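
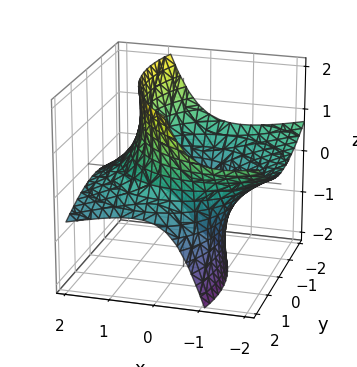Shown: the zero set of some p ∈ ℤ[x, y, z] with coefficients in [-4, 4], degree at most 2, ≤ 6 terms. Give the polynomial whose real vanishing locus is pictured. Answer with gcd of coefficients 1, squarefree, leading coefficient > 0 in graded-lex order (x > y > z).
1. The degree is 2 — a generic line meets the surface in up to 2 points.
2. From the axis intercepts and sections: the surface avoids every integer z-axis point in the box.
3. Fitting integer coefficients to these (and the overall shape) gives p.

x^2 + 3*x*z + y^2 + y*z - z^2 - 3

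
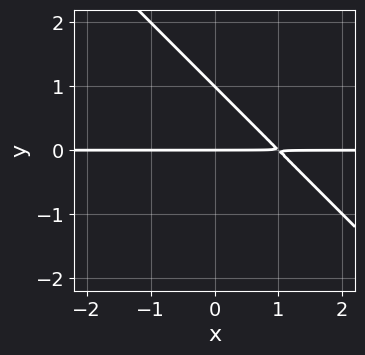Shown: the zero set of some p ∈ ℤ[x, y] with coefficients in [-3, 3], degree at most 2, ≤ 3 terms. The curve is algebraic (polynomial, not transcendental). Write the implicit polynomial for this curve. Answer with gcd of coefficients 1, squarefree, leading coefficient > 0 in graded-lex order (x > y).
x*y + y^2 - y

The degree is 2 — a generic line meets the curve in up to 2 points.
Against the integer gridlines: among the integer gridlines, it crosses the y-axis at y ∈ {0, 1}; every point of the x-axis in the box is on the curve.
Putting this together gives p.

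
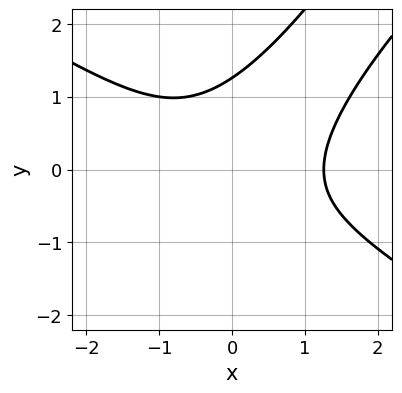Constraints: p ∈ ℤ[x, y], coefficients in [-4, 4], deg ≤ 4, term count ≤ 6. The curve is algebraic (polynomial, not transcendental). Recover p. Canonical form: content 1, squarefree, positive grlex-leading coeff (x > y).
First, degree: the shape is more complex than any degree-2 curve, so deg p = 3.
Finally, matching integer coefficients to the picture gives p.

x^3 - 2*x*y^2 + y^3 - 2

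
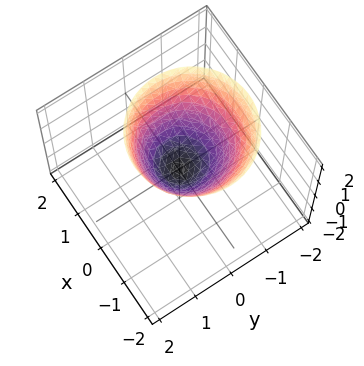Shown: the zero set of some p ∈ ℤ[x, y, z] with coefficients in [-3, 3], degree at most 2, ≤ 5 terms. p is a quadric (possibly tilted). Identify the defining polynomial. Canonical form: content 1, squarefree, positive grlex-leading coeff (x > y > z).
3*x^2 + 3*y^2 + y*z - 3*z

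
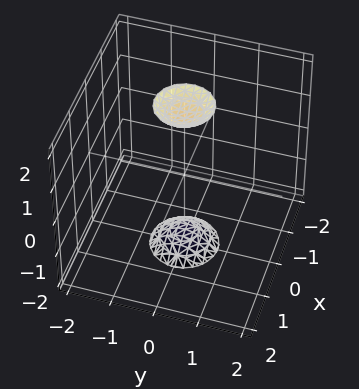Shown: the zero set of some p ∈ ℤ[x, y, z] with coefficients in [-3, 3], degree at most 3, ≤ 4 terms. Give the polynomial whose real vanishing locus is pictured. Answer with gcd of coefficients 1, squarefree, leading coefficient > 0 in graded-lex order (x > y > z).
3*x^2 + 3*y^2 - z^2 + 3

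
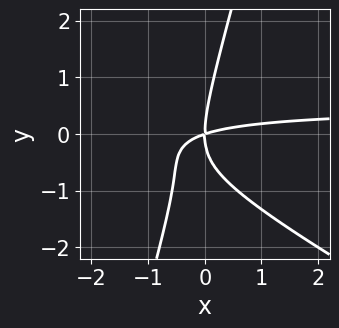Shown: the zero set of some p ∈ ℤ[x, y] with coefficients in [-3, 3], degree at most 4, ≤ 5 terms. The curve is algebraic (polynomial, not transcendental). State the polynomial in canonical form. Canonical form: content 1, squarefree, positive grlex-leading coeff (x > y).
deg p = 3. A generic line meets the curve in up to 3 points.
From the visible intercepts: it meets the y-axis at y = 0 (among the integer gridlines); it meets the x-axis at x = 0 (among the integer gridlines).
The integer polynomial consistent with all of this is the stated p.

2*x^2*y + 3*x*y^2 - y^3 - x^2 + 3*x*y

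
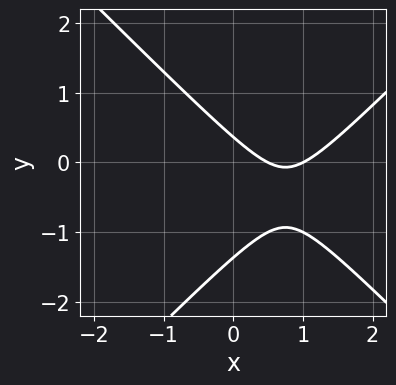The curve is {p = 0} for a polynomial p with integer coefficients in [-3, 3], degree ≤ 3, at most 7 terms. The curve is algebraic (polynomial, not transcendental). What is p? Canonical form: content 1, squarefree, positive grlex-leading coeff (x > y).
2*x^2 - 2*y^2 - 3*x - 2*y + 1

(a) The degree is 2 — no degree-1 curve has this shape.
(b) Against the integer gridlines: it crosses the x-axis at the gridline x = 1.
(c) Assembling these constraints gives the stated polynomial.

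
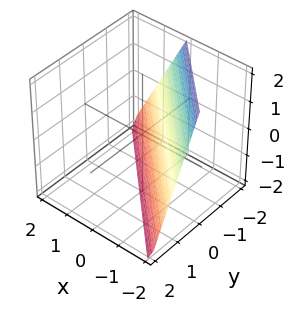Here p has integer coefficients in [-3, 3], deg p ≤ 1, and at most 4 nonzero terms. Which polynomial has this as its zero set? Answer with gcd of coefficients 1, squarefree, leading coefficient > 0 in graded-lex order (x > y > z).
2*x + 2*y + z + 2

1. Degree: the surface is flat (a plane), so deg p = 1.
2. Reading off the gridlines: it crosses the z-axis at the gridline z = -2; it meets the x-axis at x = -1 (among the integer gridlines).
3. Assembling these constraints gives the stated polynomial.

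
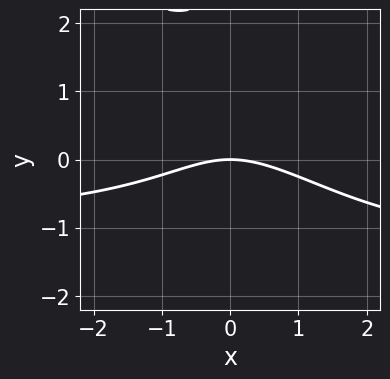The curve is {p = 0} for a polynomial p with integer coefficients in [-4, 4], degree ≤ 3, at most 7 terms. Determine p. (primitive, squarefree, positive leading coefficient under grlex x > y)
x^2*y + x*y^2 + x^2 - y^2 + 3*y

First, degree: the shape is more complex than any degree-2 curve, so deg p = 3.
Next, from the axis intercepts and sections: one y-axis crossing is at y = 0; it meets the x-axis at x = 0 (among the integer gridlines).
Finally, the integer polynomial consistent with all of this is the stated p.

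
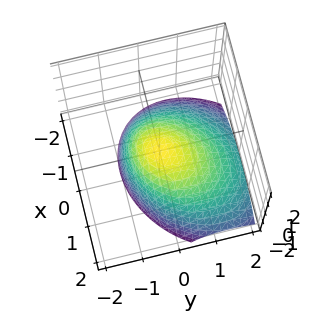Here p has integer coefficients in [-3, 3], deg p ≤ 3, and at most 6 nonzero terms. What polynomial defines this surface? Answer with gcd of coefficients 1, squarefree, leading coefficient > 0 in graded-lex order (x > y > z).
2*x^2 - x*y + 2*y^2 + 2*y*z + 3*z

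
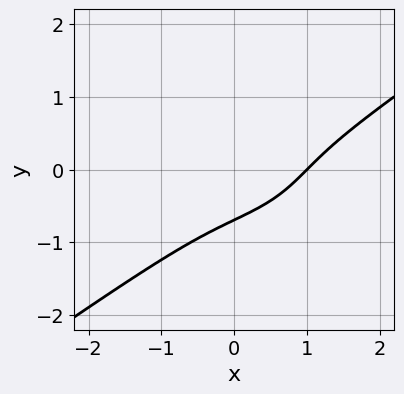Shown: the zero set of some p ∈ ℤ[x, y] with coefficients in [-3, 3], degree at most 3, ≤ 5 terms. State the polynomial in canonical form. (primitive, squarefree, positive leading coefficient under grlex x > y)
First, degree: a generic line meets the curve in up to 3 points, so deg p = 3.
Then, from the axis intercepts and sections: it meets the x-axis at x = 1 (among the integer gridlines).
Finally, the integer polynomial consistent with all of this is the stated p.

x^3 - 3*y^3 - 3*x*y - 1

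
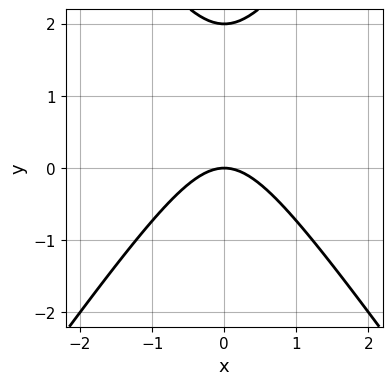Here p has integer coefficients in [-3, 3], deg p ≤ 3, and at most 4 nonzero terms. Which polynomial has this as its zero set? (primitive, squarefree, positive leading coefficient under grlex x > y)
1. Degree: the shape is more complex than any degree-1 curve, so deg p = 2.
2. Symmetries: it's symmetric under x → −x, forcing even powers of x.
3. Checking where it meets the axes: it meets the x-axis at x = 0 (among the integer gridlines); among the integer gridlines, it crosses the y-axis at y ∈ {0, 2}.
4. These observations pin down the coefficients.

2*x^2 - y^2 + 2*y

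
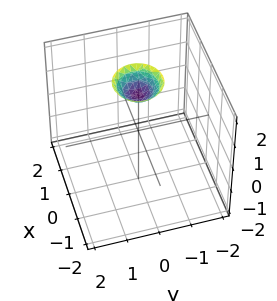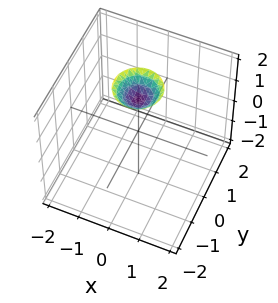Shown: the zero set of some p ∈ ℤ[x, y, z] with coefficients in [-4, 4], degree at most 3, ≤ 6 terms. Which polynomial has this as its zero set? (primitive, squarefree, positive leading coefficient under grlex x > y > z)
deg p = 2. The shape is more complex than any degree-1 surface.
Symmetries: rotational symmetry about the z-axis ⇒ p depends on x, y only through x² + y².
Against the integer gridlines: it misses every integer gridline on the y-axis; a circular section at z = 2 has radius between 0 and 1.
Matching integer coefficients to the picture gives p.

2*x^2 + 2*y^2 - 2*z + 3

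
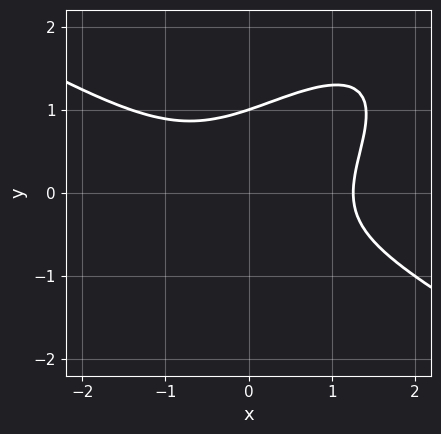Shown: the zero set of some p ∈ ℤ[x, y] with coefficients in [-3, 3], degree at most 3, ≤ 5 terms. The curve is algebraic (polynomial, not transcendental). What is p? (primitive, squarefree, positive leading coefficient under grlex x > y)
x^3 - 2*x*y^2 + 2*y^3 - 2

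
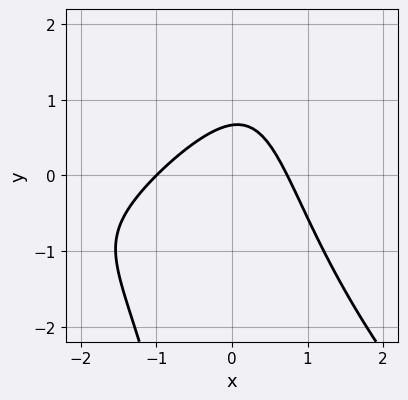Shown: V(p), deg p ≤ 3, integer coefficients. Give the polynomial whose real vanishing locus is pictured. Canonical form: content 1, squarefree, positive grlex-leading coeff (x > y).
x^3 - x*y^2 + 3*x^2 + 3*y - 2

First, the degree is 3 — no degree-2 curve has this shape.
Then, against the integer gridlines: one x-axis crossing is at x = -1.
Finally, solving for integer coefficients yields p as stated.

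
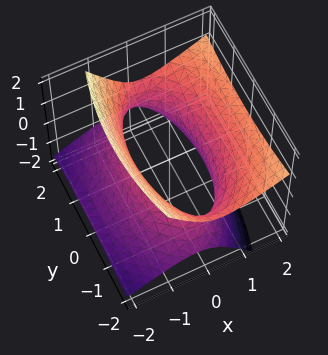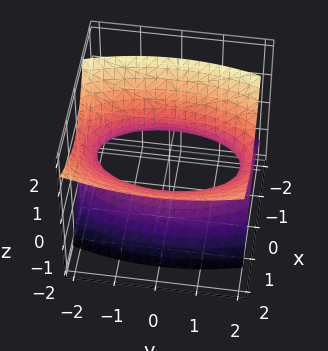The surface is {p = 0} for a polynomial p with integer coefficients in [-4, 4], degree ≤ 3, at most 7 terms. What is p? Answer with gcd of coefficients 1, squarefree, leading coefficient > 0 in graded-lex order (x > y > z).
3*x^2 - 3*x*z + y^2 - 3*z^2 - 3

1. deg p = 2. The shape is more complex than any degree-1 surface.
2. From the axis intercepts and sections: the surface avoids every integer z-axis point in the box; among the integer gridlines, it crosses the x-axis at x ∈ {-1, 1}.
3. Together with the visible shape, these determine p as stated.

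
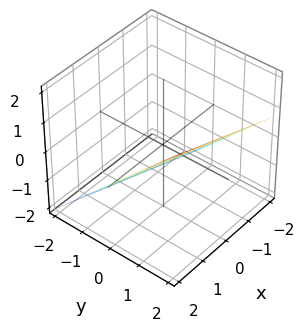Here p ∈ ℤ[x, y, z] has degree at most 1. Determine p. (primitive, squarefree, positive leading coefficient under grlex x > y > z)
x + 3*y - 3*z - 2

(a) Degree: every cross-section is a straight line — this is a plane, so deg p = 1.
(b) Reading off the gridlines: one x-axis crossing is at x = 2.
(c) Putting this together gives p.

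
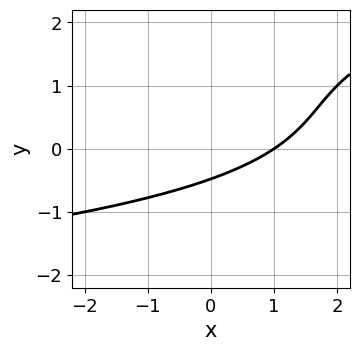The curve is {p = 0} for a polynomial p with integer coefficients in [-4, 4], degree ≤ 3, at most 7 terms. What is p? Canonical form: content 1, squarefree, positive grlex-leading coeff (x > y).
(a) The degree is 3 — the shape is more complex than any degree-2 curve.
(b) Against the integer gridlines: it meets the x-axis at x = 1 (among the integer gridlines).
(c) Solving for integer coefficients yields p as stated.

y^3 - 2*y^2 - 2*x + 3*y + 2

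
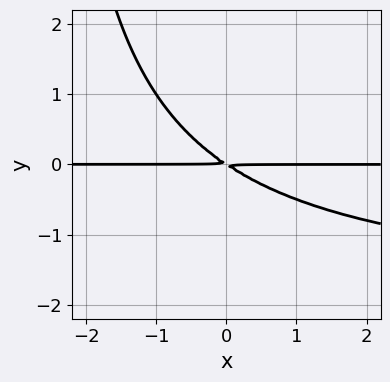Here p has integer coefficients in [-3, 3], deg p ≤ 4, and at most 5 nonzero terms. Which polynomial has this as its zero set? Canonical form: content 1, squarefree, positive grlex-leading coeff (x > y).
First, degree: no degree-2 curve has this shape, so deg p = 3.
Then, checking where it meets the axes: the visible x-axis segment lies entirely on the curve.
Finally, solving for integer coefficients yields p as stated.

x*y^2 + 2*x*y + 3*y^2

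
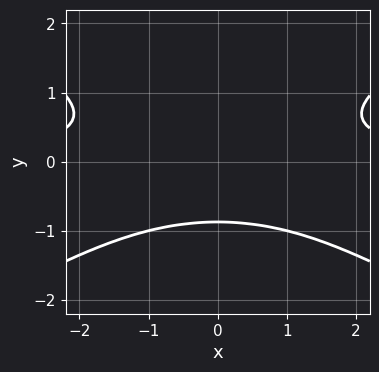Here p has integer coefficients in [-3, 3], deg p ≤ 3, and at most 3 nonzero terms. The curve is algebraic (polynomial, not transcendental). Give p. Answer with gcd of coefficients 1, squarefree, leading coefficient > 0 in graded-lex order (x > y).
First, the degree is 3 — a generic line meets the curve in up to 3 points.
Then, symmetries: it's symmetric under x → −x, forcing even powers of x.
Next, against the integer gridlines: no x-intercept at any integer in the box.
Finally, the integer polynomial consistent with all of this is the stated p.

x^2*y - 3*y^3 - 2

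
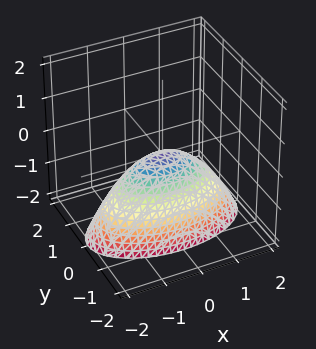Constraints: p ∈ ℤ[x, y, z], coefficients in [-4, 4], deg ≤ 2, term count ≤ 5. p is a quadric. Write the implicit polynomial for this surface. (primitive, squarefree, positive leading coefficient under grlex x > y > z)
First, the degree is 2 — a paraboloid; a quadric.
Then, symmetries: the y ↦ −y reflection is a symmetry, so y appears only in even powers; mirror symmetry x ↦ −x ⇒ only even powers of x.
Then, checking where it meets the axes: it crosses the x-axis at the gridline x = 0; it crosses the y-axis at the gridline y = 0.
Finally, putting this together gives p.

x^2 + 3*y^2 + 2*z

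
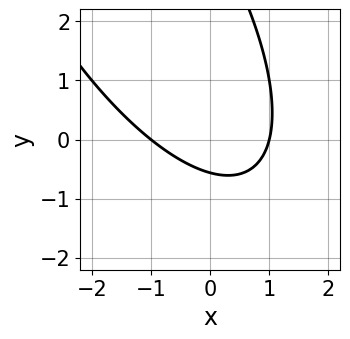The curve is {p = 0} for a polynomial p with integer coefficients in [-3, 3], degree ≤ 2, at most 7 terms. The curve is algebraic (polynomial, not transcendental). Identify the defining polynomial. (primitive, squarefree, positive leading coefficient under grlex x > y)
First, the degree is 2 — a generic line meets the curve in up to 2 points.
Then, checking where it meets the axes: among the integer gridlines, it crosses the x-axis at x ∈ {-1, 1}.
Finally, assembling these constraints gives the stated polynomial.

2*x^2 + 2*x*y + y^2 - 3*y - 2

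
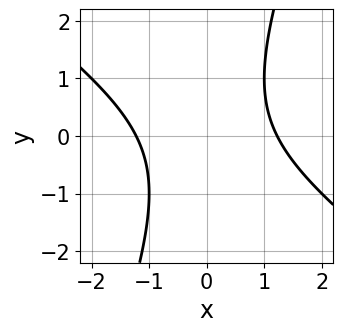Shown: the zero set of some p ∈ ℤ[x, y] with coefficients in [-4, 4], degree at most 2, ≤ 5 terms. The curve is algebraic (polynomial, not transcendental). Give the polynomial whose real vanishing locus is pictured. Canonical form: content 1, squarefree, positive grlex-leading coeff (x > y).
2*x^2 + 2*x*y - y^2 - 3

(a) deg p = 2. A generic line meets the curve in up to 2 points.
(b) Checking where it meets the axes: no y-intercept at any integer in the box.
(c) Fitting integer coefficients to these (and the overall shape) gives p.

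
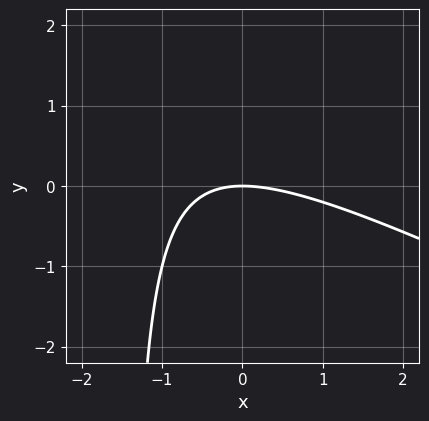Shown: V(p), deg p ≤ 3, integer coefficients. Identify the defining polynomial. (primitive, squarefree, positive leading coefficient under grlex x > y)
x^2 + 2*x*y + 3*y

First, degree: the shape is more complex than any degree-1 curve, so deg p = 2.
Then, observable constraints: it crosses the x-axis at the gridline x = 0; it crosses the y-axis at the gridline y = 0.
Finally, these observations pin down the coefficients.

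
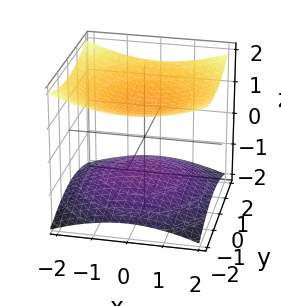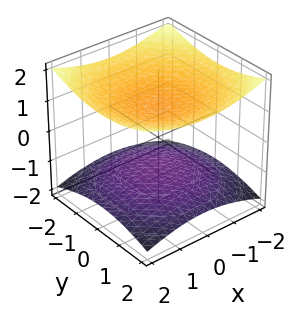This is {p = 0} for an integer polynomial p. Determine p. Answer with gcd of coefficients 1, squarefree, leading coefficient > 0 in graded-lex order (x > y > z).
x^2 + y^2 - 3*z^2 + 3

1. There are 2 components. Treating them together as one polynomial.
2. Degree: two separate bowl-shaped sheets opening away from each other; a quadric, so deg p = 2.
3. Symmetries: it's symmetric under z → −z, forcing even powers of z; every cross-section ⟂ z is a circle, so x, y appear only via x² + y².
4. Against the integer gridlines: it misses every integer gridline on the x-axis; the z-axis gridline crossings are at z ∈ {-1, 1}.
5. Matching integer coefficients to the picture gives p.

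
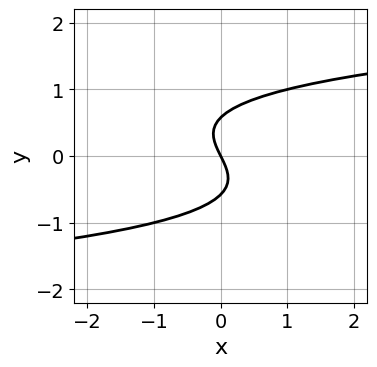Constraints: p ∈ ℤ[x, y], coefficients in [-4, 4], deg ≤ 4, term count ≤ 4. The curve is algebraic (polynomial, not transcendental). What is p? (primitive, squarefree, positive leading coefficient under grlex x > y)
First, the degree is 3 — no degree-2 curve has this shape.
Next, observable constraints: one y-axis crossing is at y = 0; it crosses the x-axis at the gridline x = 0.
Finally, assembling these constraints gives the stated polynomial.

3*y^3 - 2*x - y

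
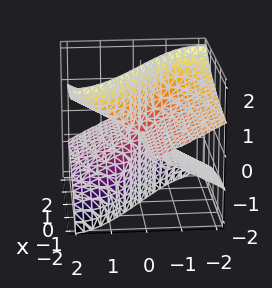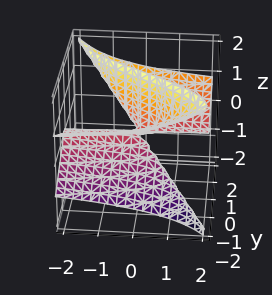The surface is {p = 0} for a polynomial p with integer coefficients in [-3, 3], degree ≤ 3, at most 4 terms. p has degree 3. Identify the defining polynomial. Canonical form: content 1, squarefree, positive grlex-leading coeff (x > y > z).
2*x*z^2 - y^3 + 3*y*z^2

(a) Degree: the shape is more complex than any degree-2 surface, so deg p = 3.
(b) From the axis intercepts and sections: every point of the x-axis in the box is on the surface; every point of the z-axis in the box is on the surface; it meets the y-axis at y = 0 (among the integer gridlines).
(c) Together with the visible shape, these determine p as stated.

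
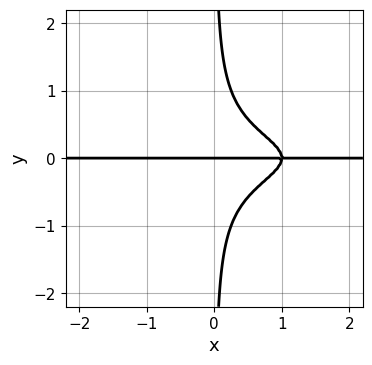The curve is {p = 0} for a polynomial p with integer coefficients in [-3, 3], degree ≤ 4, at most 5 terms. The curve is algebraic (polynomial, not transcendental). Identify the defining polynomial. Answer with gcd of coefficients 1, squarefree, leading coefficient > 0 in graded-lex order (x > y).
First, degree: no degree-3 curve has this shape, so deg p = 4.
Next, from the visible intercepts: it crosses the y-axis at the gridline y = 0; every point of the x-axis in the box is on the curve.
Finally, assembling these constraints gives the stated polynomial.

3*x*y^3 + x*y - y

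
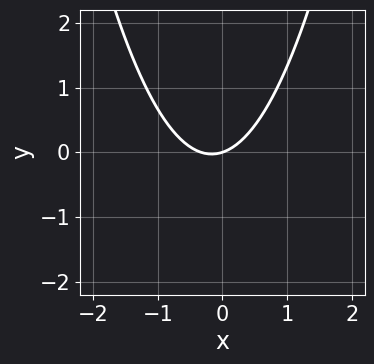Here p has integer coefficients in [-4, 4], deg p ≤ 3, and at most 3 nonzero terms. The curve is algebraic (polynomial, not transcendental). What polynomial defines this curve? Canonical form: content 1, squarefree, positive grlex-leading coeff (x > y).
Degree: the shape is more complex than any degree-1 curve, so deg p = 2.
Against the integer gridlines: it crosses the y-axis at the gridline y = 0; one x-axis crossing is at x = 0.
The integer polynomial consistent with all of this is the stated p.

3*x^2 + x - 3*y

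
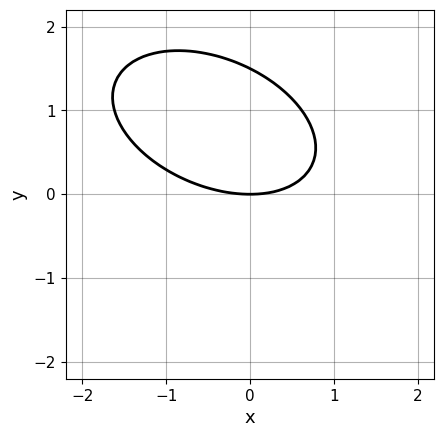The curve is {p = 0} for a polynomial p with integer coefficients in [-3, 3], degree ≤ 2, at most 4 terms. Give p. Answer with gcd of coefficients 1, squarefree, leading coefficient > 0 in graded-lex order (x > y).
1. deg p = 2. A generic line meets the curve in up to 2 points.
2. From the visible intercepts: one x-axis crossing is at x = 0; it meets the y-axis at y = 0 (among the integer gridlines).
3. Together with the visible shape, these determine p as stated.

x^2 + x*y + 2*y^2 - 3*y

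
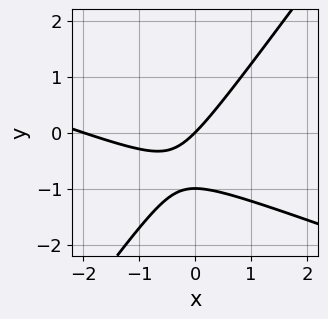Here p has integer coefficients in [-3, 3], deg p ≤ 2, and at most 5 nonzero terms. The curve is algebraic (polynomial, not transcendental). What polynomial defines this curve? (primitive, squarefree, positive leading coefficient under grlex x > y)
1. Degree: no degree-1 curve has this shape, so deg p = 2.
2. Reading off the gridlines: among the integer gridlines, it crosses the x-axis at x ∈ {-2, 0}; among the integer gridlines, it crosses the y-axis at y ∈ {-1, 0}.
3. Assembling these constraints gives the stated polynomial.

x^2 + 2*x*y - 2*y^2 + 2*x - 2*y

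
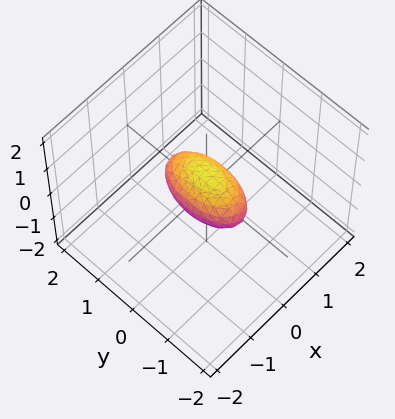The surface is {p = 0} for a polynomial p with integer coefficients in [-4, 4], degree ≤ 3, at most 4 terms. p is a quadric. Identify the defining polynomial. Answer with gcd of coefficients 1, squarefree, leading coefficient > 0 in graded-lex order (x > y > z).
3*x^2 + y^2 + 2*z^2 - 1

(a) The degree is 2 — a closed, bounded, convex surface; a quadric.
(b) Symmetries: the z ↦ −z reflection is a symmetry, so z appears only in even powers; the x ↦ −x reflection is a symmetry, so x appears only in even powers; the y ↦ −y reflection is a symmetry, so y appears only in even powers.
(c) From the visible intercepts: the y-axis gridline crossings are at y ∈ {-1, 1}.
(d) These observations pin down the coefficients.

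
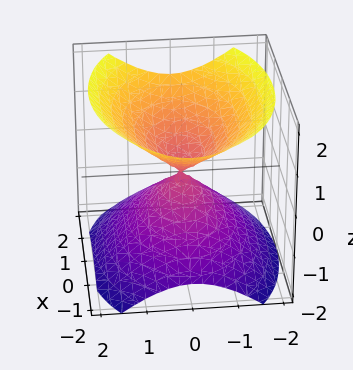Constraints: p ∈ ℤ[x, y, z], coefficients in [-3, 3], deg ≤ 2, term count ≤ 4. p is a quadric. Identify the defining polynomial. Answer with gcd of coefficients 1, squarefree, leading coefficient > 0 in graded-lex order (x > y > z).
(a) There are 2 components.
(b) The degree is 2 — two nappes meeting at a single point; a quadric.
(c) Symmetries: mirror symmetry x ↦ −x ⇒ only even powers of x; the y ↦ −y reflection is a symmetry, so y appears only in even powers; mirror symmetry z ↦ −z ⇒ only even powers of z.
(d) Reading off the gridlines: one y-axis crossing is at y = 0; it meets the x-axis at x = 0 (among the integer gridlines); one z-axis crossing is at z = 0.
(e) Matching integer coefficients to the picture gives p.

x^2 + 2*y^2 - 2*z^2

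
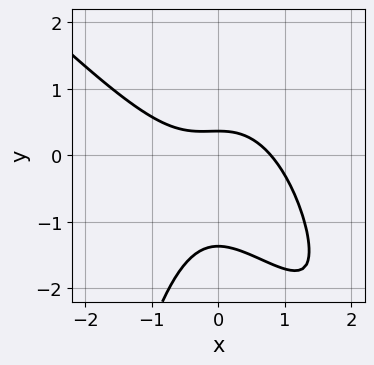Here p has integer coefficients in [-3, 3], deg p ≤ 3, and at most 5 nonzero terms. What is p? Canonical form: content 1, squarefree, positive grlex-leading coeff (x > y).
1. deg p = 3.
2. Solving for integer coefficients yields p as stated.

2*x^3 + 2*x^2*y + 2*y^2 + 2*y - 1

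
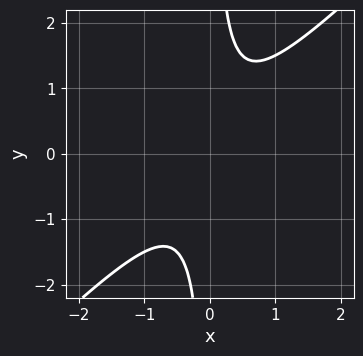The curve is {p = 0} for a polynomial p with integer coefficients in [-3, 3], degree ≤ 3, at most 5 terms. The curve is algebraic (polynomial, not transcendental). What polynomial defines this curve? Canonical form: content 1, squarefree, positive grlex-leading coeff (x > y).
2*x^2 - 2*x*y + 1

First, the degree is 2 — no degree-1 curve has this shape.
Next, from the axis intercepts and sections: the curve avoids every integer y-axis point in the box; the curve avoids every integer x-axis point in the box.
Finally, the integer polynomial consistent with all of this is the stated p.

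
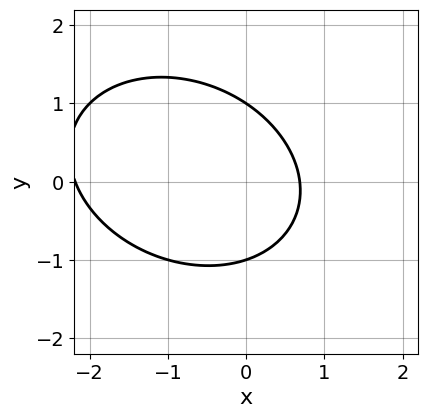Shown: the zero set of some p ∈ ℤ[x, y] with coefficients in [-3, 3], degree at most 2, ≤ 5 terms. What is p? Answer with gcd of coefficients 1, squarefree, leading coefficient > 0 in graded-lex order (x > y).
2*x^2 + x*y + 3*y^2 + 3*x - 3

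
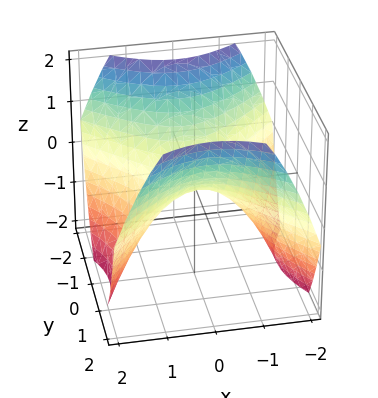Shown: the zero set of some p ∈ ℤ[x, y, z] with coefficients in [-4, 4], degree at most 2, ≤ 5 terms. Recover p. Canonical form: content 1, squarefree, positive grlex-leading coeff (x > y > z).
(a) deg p = 2. A hyperbolic paraboloid; a quadric.
(b) Symmetries: it's symmetric under y → −y, forcing even powers of y; mirror symmetry x ↦ −x ⇒ only even powers of x.
(c) Against the integer gridlines: it crosses the x-axis at the gridline x = 0; it crosses the z-axis at the gridline z = 0; it crosses the y-axis at the gridline y = 0.
(d) Assembling these constraints gives the stated polynomial.

2*x^2 - 2*y^2 + 3*z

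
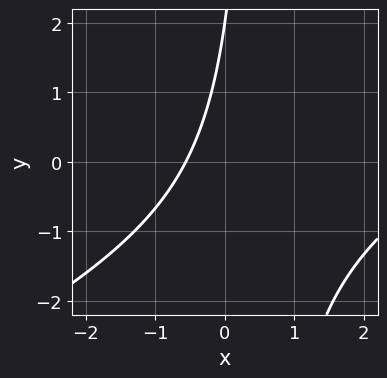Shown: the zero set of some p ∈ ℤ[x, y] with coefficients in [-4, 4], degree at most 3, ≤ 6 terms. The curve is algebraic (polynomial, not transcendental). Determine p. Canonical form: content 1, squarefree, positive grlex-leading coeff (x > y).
Degree: the shape is more complex than any degree-1 curve, so deg p = 2.
Observable constraints: it meets the y-axis at y = 2 (among the integer gridlines).
Solving for integer coefficients yields p as stated.

x^2 - 2*x*y - 3*x + y - 2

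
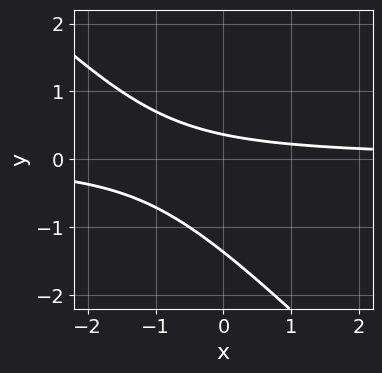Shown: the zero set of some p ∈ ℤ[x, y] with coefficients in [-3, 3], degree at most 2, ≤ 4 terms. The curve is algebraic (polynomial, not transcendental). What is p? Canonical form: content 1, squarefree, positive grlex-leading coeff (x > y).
deg p = 2.
Against the integer gridlines: the curve avoids every integer x-axis point in the box.
Matching integer coefficients to the picture gives p.

2*x*y + 2*y^2 + 2*y - 1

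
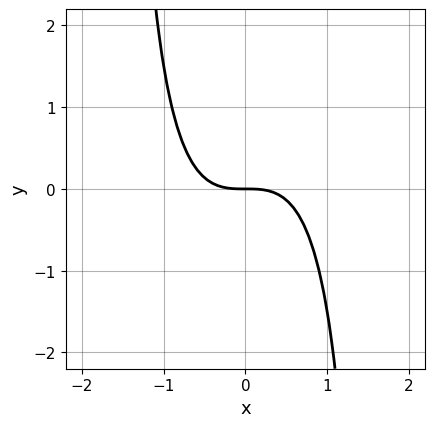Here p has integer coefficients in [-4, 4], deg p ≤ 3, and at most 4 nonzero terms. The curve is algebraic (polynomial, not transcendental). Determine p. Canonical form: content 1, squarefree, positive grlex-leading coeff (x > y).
3*x^3 - x^2*y + 3*y

1. deg p = 3. No degree-2 curve has this shape.
2. Observable constraints: it meets the x-axis at x = 0 (among the integer gridlines); it crosses the y-axis at the gridline y = 0.
3. Fitting integer coefficients to these (and the overall shape) gives p.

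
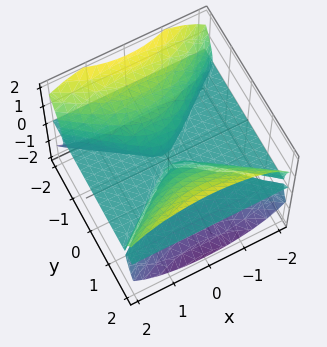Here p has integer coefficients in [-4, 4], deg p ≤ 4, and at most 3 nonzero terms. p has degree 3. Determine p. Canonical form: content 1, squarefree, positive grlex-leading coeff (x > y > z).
2*x^2*z - 3*y^2*z + 3*z^3

There are 3 components.
The degree is 3 — the shape is more complex than any degree-2 surface.
From the visible intercepts: the visible y-axis segment lies entirely on the surface; every point of the x-axis in the box is on the surface.
Putting this together gives p.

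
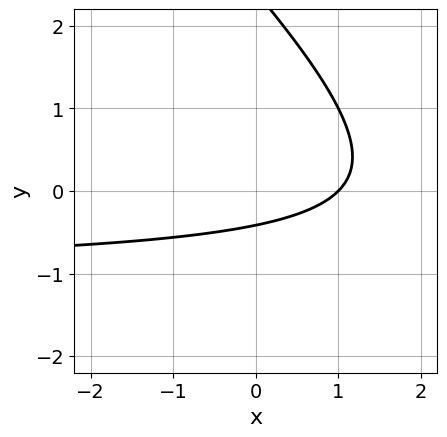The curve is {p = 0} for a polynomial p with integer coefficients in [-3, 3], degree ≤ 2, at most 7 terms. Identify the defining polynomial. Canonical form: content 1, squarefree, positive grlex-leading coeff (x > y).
x*y + y^2 + x - 2*y - 1

1. The degree is 2 — a generic line meets the curve in up to 2 points.
2. From the axis intercepts and sections: it crosses the x-axis at the gridline x = 1.
3. Putting this together gives p.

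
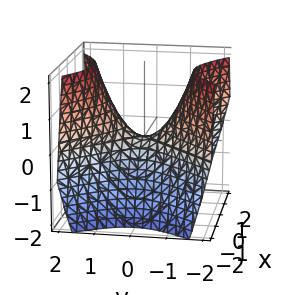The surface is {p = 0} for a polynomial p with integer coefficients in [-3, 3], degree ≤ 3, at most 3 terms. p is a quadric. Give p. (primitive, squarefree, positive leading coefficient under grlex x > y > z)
x^2 - y^2 + z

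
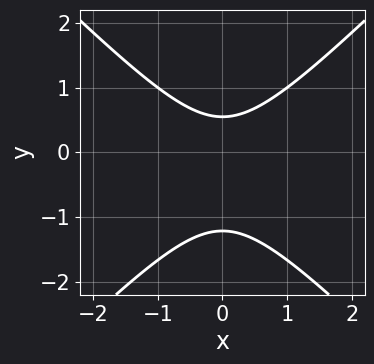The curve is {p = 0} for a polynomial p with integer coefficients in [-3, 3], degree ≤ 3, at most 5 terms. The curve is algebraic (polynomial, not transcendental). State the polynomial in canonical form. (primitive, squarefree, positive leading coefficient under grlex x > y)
1. The degree is 2 — the shape is more complex than any degree-1 curve.
2. Symmetries: mirror symmetry x ↦ −x ⇒ only even powers of x.
3. From the axis intercepts and sections: it misses every integer gridline on the x-axis.
4. The integer polynomial consistent with all of this is the stated p.

3*x^2 - 3*y^2 - 2*y + 2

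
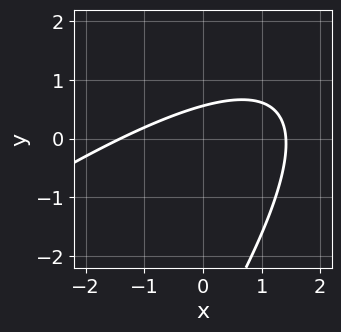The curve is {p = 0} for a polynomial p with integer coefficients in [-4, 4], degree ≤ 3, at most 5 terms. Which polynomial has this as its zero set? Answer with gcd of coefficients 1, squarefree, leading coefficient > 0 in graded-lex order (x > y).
x^2 - 2*x*y + y^2 + 3*y - 2

1. deg p = 2. No degree-1 curve has this shape.
2. Matching integer coefficients to the picture gives p.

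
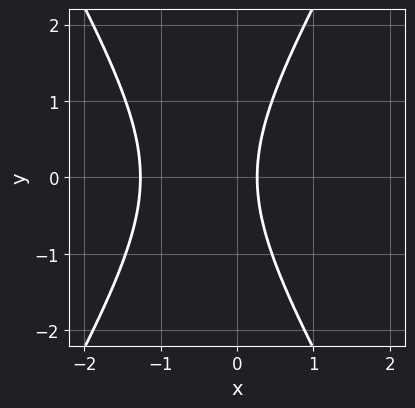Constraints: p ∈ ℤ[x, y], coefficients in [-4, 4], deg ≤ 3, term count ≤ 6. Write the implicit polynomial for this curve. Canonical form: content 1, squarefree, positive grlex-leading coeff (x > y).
1. The degree is 2 — no degree-1 curve has this shape.
2. Symmetries: mirror symmetry y ↦ −y ⇒ only even powers of y.
3. Reading off the gridlines: it misses every integer gridline on the y-axis.
4. Putting this together gives p.

3*x^2 - y^2 + 3*x - 1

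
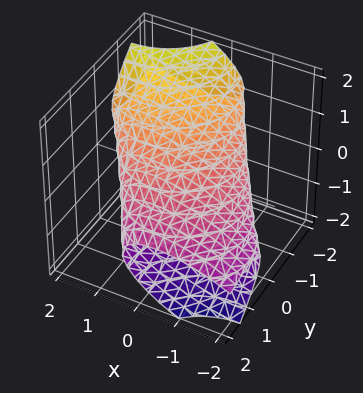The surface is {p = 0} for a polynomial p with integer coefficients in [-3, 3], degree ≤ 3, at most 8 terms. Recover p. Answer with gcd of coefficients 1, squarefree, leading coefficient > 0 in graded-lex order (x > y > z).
x^2 - 2*x*z + y^2 + 3*y*z + 3*z^2 - 2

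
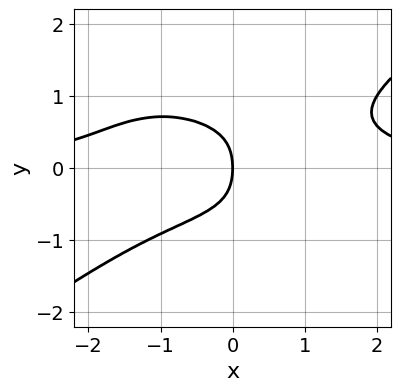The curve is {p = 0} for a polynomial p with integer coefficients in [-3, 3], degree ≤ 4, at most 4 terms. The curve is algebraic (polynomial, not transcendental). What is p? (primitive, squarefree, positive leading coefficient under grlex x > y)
(a) Degree: no degree-3 curve has this shape, so deg p = 4.
(b) Observable constraints: one y-axis crossing is at y = 0; it meets the x-axis at x = 0 (among the integer gridlines).
(c) Putting this together gives p.

x^3*y - 3*y^4 - y^2 - 2*x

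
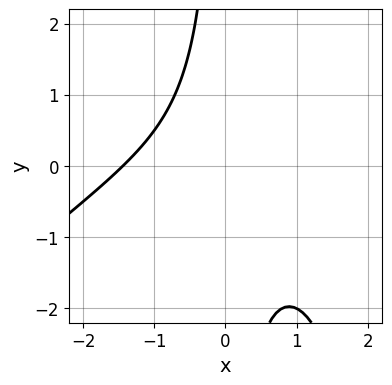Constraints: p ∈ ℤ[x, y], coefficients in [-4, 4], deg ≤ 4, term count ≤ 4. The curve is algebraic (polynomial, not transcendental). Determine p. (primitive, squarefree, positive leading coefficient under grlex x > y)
First, deg p = 3.
Next, against the integer gridlines: no y-intercept at any integer in the box.
Finally, these observations pin down the coefficients.

x^3 - x^2*y + 3*x*y + 3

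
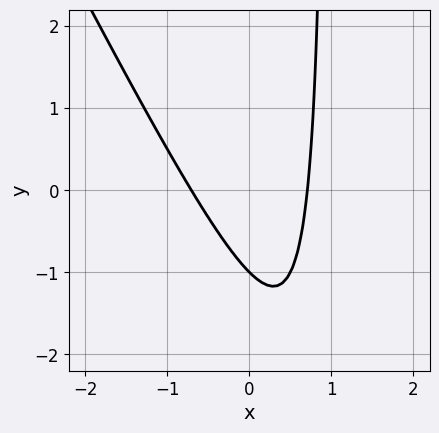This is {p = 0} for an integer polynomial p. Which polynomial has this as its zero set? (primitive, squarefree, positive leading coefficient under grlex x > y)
First, degree: a generic line meets the curve in up to 2 points, so deg p = 2.
Then, from the axis intercepts and sections: it crosses the y-axis at the gridline y = -1.
Finally, fitting integer coefficients to these (and the overall shape) gives p.

2*x^2 + x*y - y - 1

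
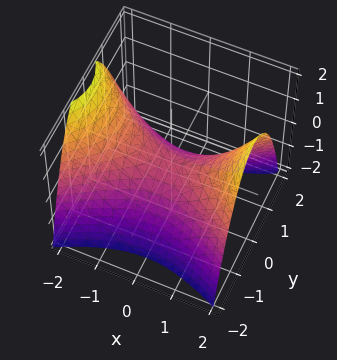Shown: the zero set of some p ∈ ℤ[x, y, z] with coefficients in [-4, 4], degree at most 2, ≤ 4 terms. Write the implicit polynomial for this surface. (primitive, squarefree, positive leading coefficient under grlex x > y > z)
x^2 - 2*y^2 - 2*z

The degree is 2 — a hyperbolic paraboloid; a quadric.
Symmetries: it's symmetric under y → −y, forcing even powers of y; it's symmetric under x → −x, forcing even powers of x.
Checking where it meets the axes: it crosses the x-axis at the gridline x = 0; one z-axis crossing is at z = 0; one y-axis crossing is at y = 0.
Putting this together gives p.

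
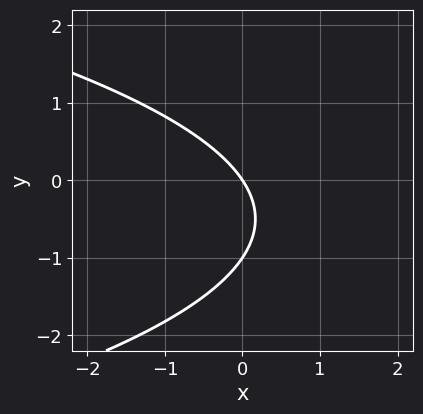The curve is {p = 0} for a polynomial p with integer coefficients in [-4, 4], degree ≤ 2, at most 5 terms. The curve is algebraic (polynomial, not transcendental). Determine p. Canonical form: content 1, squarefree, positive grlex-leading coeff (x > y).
First, deg p = 2.
Then, checking where it meets the axes: it crosses the x-axis at the gridline x = 0; the y-axis gridline crossings are at y ∈ {-1, 0}.
Finally, putting this together gives p.

2*y^2 + 3*x + 2*y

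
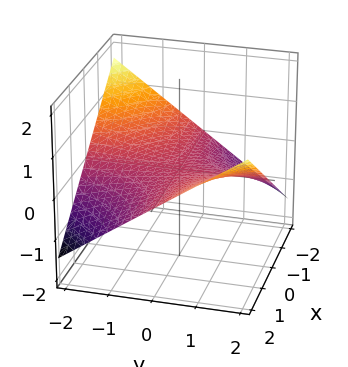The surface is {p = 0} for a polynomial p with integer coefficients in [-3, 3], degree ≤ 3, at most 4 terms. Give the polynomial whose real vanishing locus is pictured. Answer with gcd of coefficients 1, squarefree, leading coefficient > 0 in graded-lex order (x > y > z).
x*y - 3*z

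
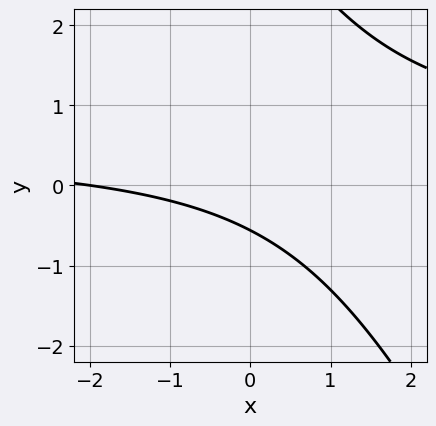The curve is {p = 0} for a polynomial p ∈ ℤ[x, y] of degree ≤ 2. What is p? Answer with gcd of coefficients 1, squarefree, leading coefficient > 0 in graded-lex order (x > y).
deg p = 2. A generic line meets the curve in up to 2 points.
From the axis intercepts and sections: one x-axis crossing is at x = -2.
Matching integer coefficients to the picture gives p.

2*x*y + y^2 - x - 3*y - 2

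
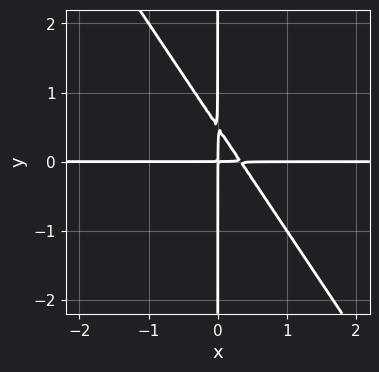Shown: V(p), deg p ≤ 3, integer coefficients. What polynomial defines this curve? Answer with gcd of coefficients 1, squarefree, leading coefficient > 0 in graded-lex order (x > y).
First, deg p = 3.
Then, against the integer gridlines: every point of the y-axis in the box is on the curve; every point of the x-axis in the box is on the curve.
Finally, putting this together gives p.

3*x^2*y + 2*x*y^2 - x*y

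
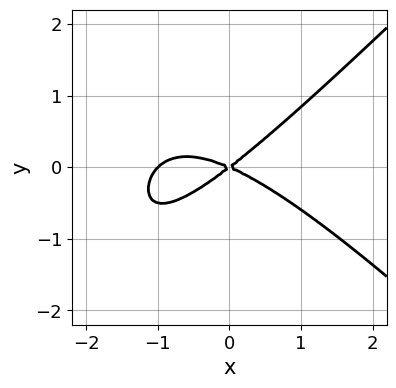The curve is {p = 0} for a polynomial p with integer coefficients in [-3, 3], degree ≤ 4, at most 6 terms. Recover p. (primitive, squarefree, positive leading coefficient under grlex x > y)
The degree is 3 — a generic line meets the curve in up to 3 points.
Reading off the gridlines: the x-axis gridline crossings are at x ∈ {-1, 0}; it crosses the y-axis at the gridline y = 0.
Solving for integer coefficients yields p as stated.

x^3 - x*y^2 + x^2 + x*y - 3*y^2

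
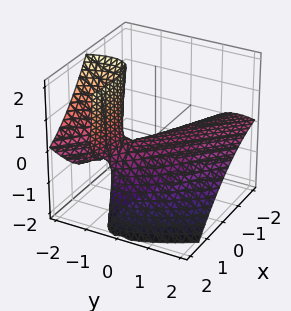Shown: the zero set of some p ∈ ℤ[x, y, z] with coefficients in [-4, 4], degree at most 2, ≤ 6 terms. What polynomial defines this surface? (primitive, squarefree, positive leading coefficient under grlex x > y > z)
x^2 + 3*x*y + 2*y^2 + 3*y*z + 2*z

The degree is 2 — a generic line meets the surface in up to 2 points.
Checking where it meets the axes: one y-axis crossing is at y = 0; it meets the x-axis at x = 0 (among the integer gridlines); one z-axis crossing is at z = 0.
Putting this together gives p.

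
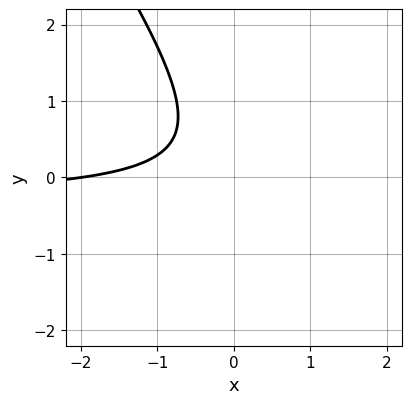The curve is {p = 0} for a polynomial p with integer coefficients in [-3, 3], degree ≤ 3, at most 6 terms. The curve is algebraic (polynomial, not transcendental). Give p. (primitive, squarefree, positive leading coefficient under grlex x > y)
(a) deg p = 2. A generic line meets the curve in up to 2 points.
(b) Checking where it meets the axes: it meets the x-axis at x = -2 (among the integer gridlines); it misses every integer gridline on the y-axis.
(c) Matching integer coefficients to the picture gives p.

3*x*y + 2*y^2 + x - y + 2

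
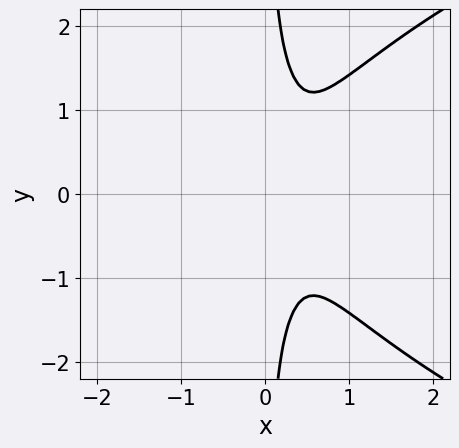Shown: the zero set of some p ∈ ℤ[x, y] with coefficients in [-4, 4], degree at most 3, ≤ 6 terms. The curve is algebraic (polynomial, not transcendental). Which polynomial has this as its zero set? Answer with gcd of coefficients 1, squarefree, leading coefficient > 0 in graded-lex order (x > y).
x*y^2 - 3*x^2 + 2*x - 1

First, the degree is 3 — the shape is more complex than any degree-2 curve.
Then, symmetries: mirror symmetry y ↦ −y ⇒ only even powers of y.
Next, from the axis intercepts and sections: it misses every integer gridline on the y-axis; it misses every integer gridline on the x-axis.
Finally, putting this together gives p.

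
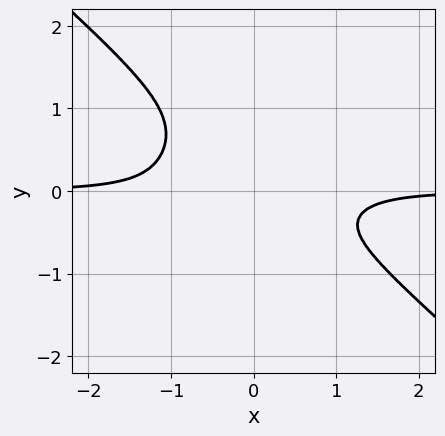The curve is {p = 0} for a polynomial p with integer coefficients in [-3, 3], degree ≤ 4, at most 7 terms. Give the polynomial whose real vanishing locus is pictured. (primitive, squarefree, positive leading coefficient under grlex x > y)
First, deg p = 4. A generic line meets the curve in up to 4 points.
Next, reading off the gridlines: it misses every integer gridline on the x-axis; the curve avoids every integer y-axis point in the box.
Finally, the integer polynomial consistent with all of this is the stated p.

2*x^3*y + 3*y^4 - 3*y^3 + 2*y^2 + 1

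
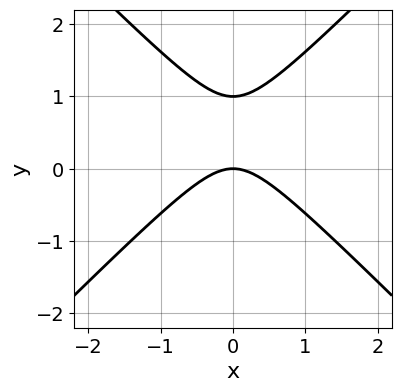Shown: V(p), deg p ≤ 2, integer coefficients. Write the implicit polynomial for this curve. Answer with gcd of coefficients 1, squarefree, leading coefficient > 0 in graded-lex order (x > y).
x^2 - y^2 + y

Degree: the shape is more complex than any degree-1 curve, so deg p = 2.
Symmetries: mirror symmetry x ↦ −x ⇒ only even powers of x.
From the visible intercepts: the y-axis gridline crossings are at y ∈ {0, 1}; one x-axis crossing is at x = 0.
Solving for integer coefficients yields p as stated.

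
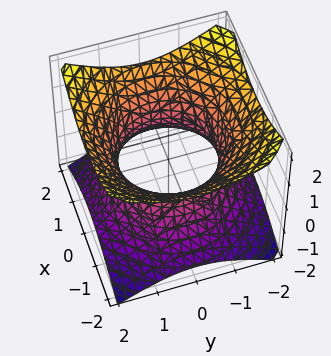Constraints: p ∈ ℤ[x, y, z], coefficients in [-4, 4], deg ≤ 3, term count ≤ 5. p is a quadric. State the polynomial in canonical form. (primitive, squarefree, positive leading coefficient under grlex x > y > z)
(a) The degree is 2 — an hourglass — one-sheet hyperboloid; a quadric.
(b) Symmetries: mirror symmetry z ↦ −z ⇒ only even powers of z; the z-axis is an axis of rotation, so x and y enter only as x² + y².
(c) Observable constraints: a circular section at z = 1 has radius between 1 and 2; no z-intercept at any integer in the box.
(d) Fitting integer coefficients to these (and the overall shape) gives p.

2*x^2 + 2*y^2 - 3*z^2 - 3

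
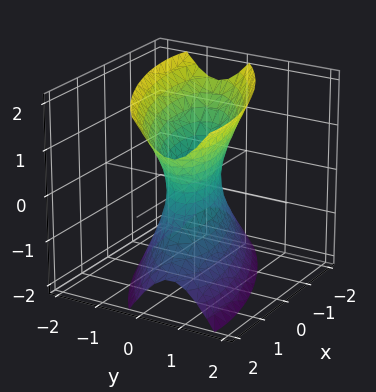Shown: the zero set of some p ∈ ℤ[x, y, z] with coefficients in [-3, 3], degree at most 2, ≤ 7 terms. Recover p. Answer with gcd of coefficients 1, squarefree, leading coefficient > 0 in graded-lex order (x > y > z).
x^2 - 2*x*y + 3*y^2 - z^2 - 1

(a) The degree is 2 — no degree-1 surface has this shape.
(b) Observable constraints: the surface avoids every integer z-axis point in the box; the x-axis gridline crossings are at x ∈ {-1, 1}.
(c) Matching integer coefficients to the picture gives p.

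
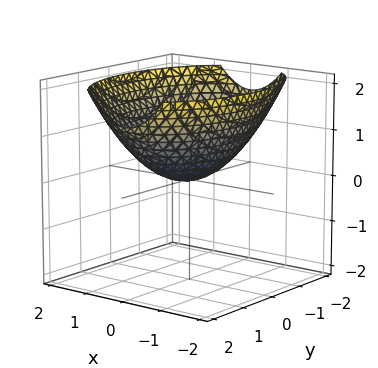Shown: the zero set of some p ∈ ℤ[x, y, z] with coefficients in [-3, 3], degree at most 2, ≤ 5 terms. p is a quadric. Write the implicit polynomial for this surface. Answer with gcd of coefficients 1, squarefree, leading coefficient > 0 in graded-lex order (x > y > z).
2*x^2 + y^2 - 3*z

First, degree: a paraboloid; a quadric, so deg p = 2.
Then, symmetries: mirror symmetry x ↦ −x ⇒ only even powers of x; the y ↦ −y reflection is a symmetry, so y appears only in even powers.
Next, observable constraints: it crosses the y-axis at the gridline y = 0; it meets the x-axis at x = 0 (among the integer gridlines).
Finally, the integer polynomial consistent with all of this is the stated p.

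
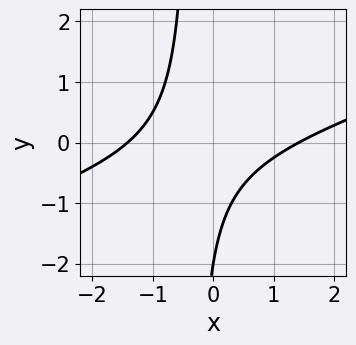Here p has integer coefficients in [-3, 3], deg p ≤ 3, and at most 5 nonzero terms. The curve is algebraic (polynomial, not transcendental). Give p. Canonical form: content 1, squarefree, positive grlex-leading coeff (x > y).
x^2 - 3*x*y - y - 2

1. Degree: the shape is more complex than any degree-1 curve, so deg p = 2.
2. Observable constraints: it meets the y-axis at y = -2 (among the integer gridlines).
3. Together with the visible shape, these determine p as stated.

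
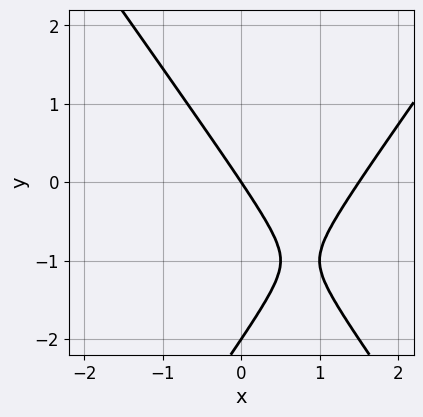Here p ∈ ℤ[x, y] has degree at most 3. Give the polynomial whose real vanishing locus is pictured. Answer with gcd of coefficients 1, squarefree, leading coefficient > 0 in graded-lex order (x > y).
The degree is 2 — the shape is more complex than any degree-1 curve.
Reading off the gridlines: it crosses the x-axis at the gridline x = 0; the y-axis gridline crossings are at y ∈ {-2, 0}.
Matching integer coefficients to the picture gives p.

2*x^2 - y^2 - 3*x - 2*y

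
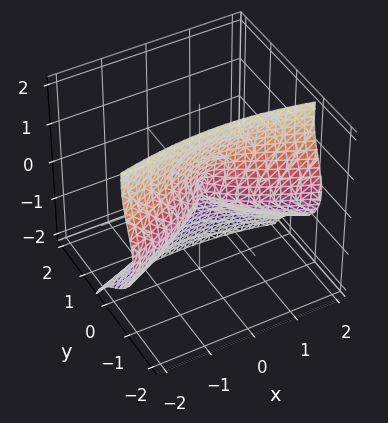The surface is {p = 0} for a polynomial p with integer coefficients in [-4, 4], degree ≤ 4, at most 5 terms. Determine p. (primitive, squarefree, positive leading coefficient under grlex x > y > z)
2*y^3 + 3*y*z^2 + z^3 + x^2

The degree is 3 — no degree-2 surface has this shape.
Against the integer gridlines: one y-axis crossing is at y = 0; one x-axis crossing is at x = 0; it crosses the z-axis at the gridline z = 0.
Assembling these constraints gives the stated polynomial.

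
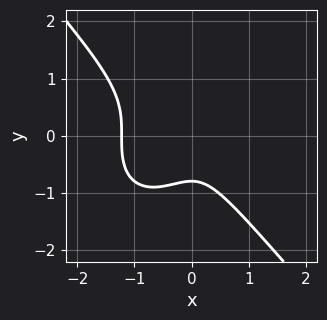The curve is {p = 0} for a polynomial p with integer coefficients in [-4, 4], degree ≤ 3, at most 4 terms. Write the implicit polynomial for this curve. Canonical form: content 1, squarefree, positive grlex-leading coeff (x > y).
3*x^3 + 2*y^3 + 3*x^2 + 1

First, deg p = 3.
Finally, matching integer coefficients to the picture gives p.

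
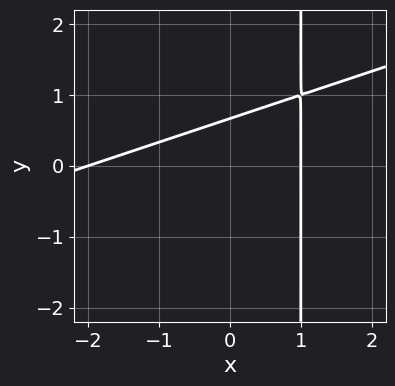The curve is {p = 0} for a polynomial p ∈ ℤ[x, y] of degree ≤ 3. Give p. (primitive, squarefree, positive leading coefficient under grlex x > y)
(a) The degree is 2 — no degree-1 curve has this shape.
(b) From the visible intercepts: among the integer gridlines, it crosses the x-axis at x ∈ {-2, 1}.
(c) These observations pin down the coefficients.

x^2 - 3*x*y + x + 3*y - 2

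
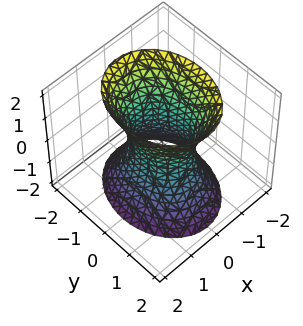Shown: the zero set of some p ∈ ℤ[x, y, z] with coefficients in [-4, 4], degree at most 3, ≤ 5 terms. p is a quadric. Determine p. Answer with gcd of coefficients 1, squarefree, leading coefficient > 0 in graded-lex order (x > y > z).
The degree is 2 — one connected sheet with a waist; a quadric.
Symmetries: it's symmetric under z → −z, forcing even powers of z; the x ↦ −x reflection is a symmetry, so x appears only in even powers; it's symmetric under y → −y, forcing even powers of y.
Reading off the gridlines: no z-intercept at any integer in the box; among the integer gridlines, it crosses the y-axis at y ∈ {-1, 1}.
Fitting integer coefficients to these (and the overall shape) gives p.

3*x^2 + 2*y^2 - z^2 - 2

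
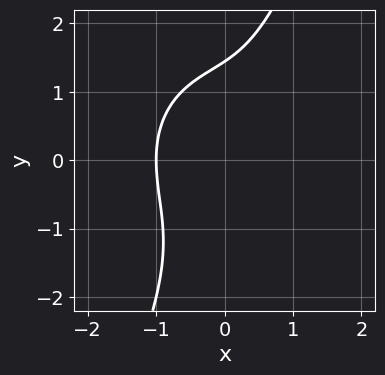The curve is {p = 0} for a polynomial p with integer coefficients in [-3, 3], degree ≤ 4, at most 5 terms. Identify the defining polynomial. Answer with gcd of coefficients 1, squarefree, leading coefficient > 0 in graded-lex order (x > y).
First, the degree is 3 — no degree-2 curve has this shape.
Next, from the axis intercepts and sections: it crosses the x-axis at the gridline x = -1.
Finally, these observations pin down the coefficients.

3*x^3 + 2*x*y^2 - y^3 + 3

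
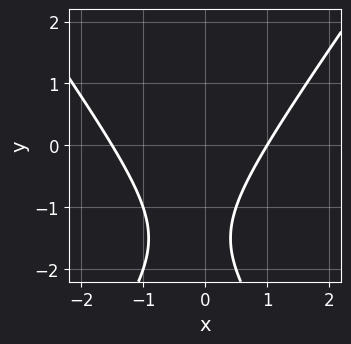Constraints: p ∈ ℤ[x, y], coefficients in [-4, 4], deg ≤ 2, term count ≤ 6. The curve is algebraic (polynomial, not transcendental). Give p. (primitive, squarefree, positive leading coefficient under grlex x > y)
(a) The degree is 2 — no degree-1 curve has this shape.
(b) Checking where it meets the axes: it meets the x-axis at x = 1 (among the integer gridlines); the curve avoids every integer y-axis point in the box.
(c) These observations pin down the coefficients.

2*x^2 - y^2 + x - 3*y - 3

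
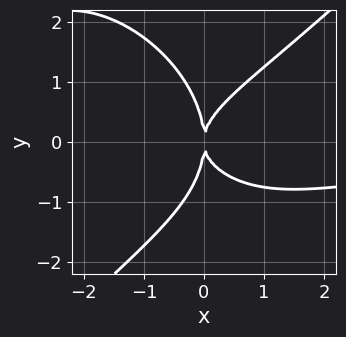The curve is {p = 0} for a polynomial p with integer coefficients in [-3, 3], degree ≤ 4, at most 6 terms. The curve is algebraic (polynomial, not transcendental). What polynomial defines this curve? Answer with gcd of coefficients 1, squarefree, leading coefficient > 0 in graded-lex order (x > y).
1. The degree is 4 — no degree-3 curve has this shape.
2. Checking where it meets the axes: one x-axis crossing is at x = 0; it crosses the y-axis at the gridline y = 0.
3. Matching integer coefficients to the picture gives p.

x^3*y - y^4 + x^2*y - 2*x*y^2 + 3*x^2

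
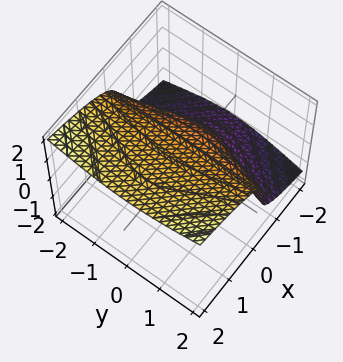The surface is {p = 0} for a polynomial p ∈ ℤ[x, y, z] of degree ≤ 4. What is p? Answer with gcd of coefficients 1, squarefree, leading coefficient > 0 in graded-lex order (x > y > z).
x*y^2 - 3*z^3 + 3*x + 3

First, deg p = 3.
Next, from the visible intercepts: one z-axis crossing is at z = 1; the surface avoids every integer y-axis point in the box.
Finally, these observations pin down the coefficients.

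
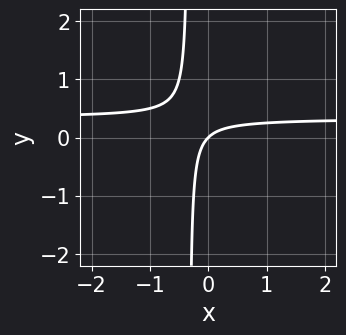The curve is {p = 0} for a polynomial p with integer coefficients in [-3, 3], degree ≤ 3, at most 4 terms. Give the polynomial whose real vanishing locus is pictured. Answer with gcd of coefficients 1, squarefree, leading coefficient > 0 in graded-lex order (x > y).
The degree is 2 — no degree-1 curve has this shape.
Reading off the gridlines: it crosses the x-axis at the gridline x = 0; it crosses the y-axis at the gridline y = 0.
Putting this together gives p.

3*x*y - x + y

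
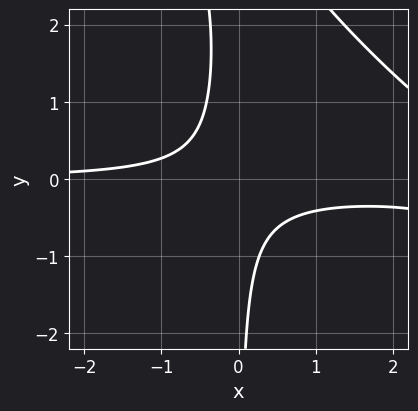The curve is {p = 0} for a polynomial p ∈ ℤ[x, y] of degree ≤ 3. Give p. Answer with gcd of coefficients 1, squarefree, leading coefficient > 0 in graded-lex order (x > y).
x^2*y + x*y^2 - 3*x*y - 1

1. Degree: a generic line meets the curve in up to 3 points, so deg p = 3.
2. From the visible intercepts: no y-intercept at any integer in the box; it misses every integer gridline on the x-axis.
3. Assembling these constraints gives the stated polynomial.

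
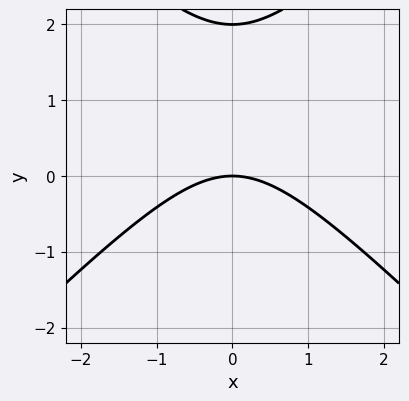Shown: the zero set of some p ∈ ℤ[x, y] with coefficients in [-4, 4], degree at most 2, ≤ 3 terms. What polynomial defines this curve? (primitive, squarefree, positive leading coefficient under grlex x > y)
1. The degree is 2 — no degree-1 curve has this shape.
2. Symmetries: it's symmetric under x → −x, forcing even powers of x.
3. Reading off the gridlines: it crosses the x-axis at the gridline x = 0; the y-axis gridline crossings are at y ∈ {0, 2}.
4. These observations pin down the coefficients.

x^2 - y^2 + 2*y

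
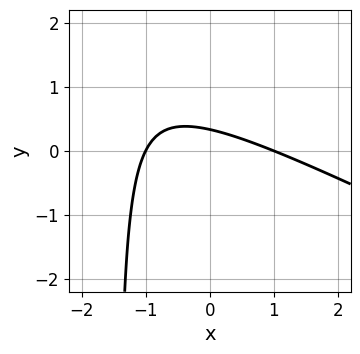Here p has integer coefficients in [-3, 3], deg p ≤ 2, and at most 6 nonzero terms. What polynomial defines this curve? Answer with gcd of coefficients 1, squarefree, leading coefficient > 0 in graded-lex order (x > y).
x^2 + 2*x*y + 3*y - 1

1. deg p = 2.
2. Observable constraints: the x-axis gridline crossings are at x ∈ {-1, 1}.
3. Assembling these constraints gives the stated polynomial.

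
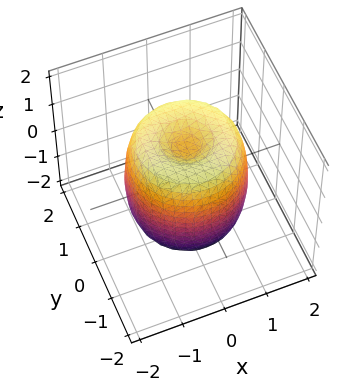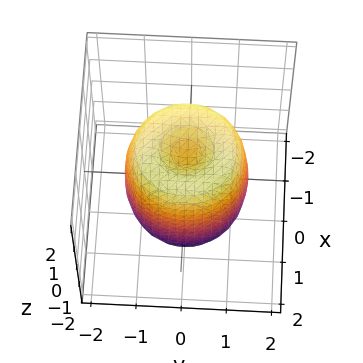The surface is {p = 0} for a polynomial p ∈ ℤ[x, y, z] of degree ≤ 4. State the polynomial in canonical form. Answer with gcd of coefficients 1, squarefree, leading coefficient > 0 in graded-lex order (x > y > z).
2*x^4 + 4*x^2*y^2 + 2*y^4 - 3*x^2 - 3*y^2 + z^2 - 1

1. deg p = 4. The shape is more complex than any degree-3 surface.
2. Symmetries: rotational symmetry about the z-axis ⇒ p depends on x, y only through x² + y².
3. From the visible intercepts: the z-axis gridline crossings are at z ∈ {-1, 1}; a circular section at z = 0 has radius between 1 and 2.
4. The integer polynomial consistent with all of this is the stated p.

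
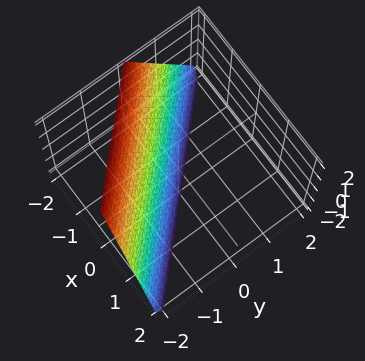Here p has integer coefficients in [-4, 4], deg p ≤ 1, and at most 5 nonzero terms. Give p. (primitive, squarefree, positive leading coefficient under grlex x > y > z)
2*x + 2*y + z + 2

First, deg p = 1. Every cross-section is a straight line — this is a plane.
Then, checking where it meets the axes: one z-axis crossing is at z = -2; one y-axis crossing is at y = -1; one x-axis crossing is at x = -1.
Finally, matching integer coefficients to the picture gives p.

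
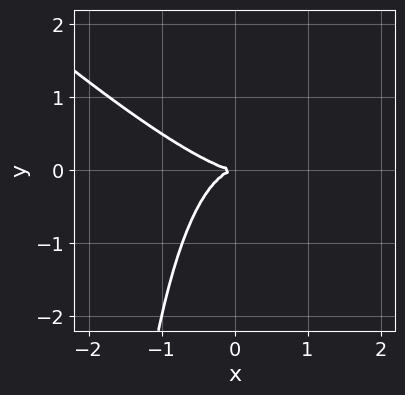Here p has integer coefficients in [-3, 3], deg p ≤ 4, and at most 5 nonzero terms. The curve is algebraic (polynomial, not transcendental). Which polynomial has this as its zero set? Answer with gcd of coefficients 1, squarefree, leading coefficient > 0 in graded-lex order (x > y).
First, the degree is 3 — no degree-2 curve has this shape.
Then, from the visible intercepts: it meets the y-axis at y = 0 (among the integer gridlines); one x-axis crossing is at x = 0.
Finally, matching integer coefficients to the picture gives p.

2*x^3 + 3*x^2*y + x*y^2 + 3*y^2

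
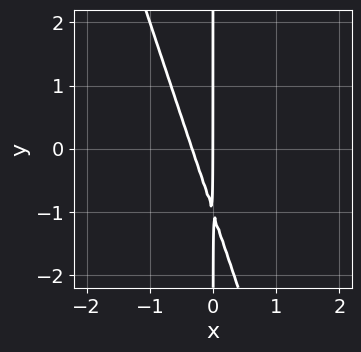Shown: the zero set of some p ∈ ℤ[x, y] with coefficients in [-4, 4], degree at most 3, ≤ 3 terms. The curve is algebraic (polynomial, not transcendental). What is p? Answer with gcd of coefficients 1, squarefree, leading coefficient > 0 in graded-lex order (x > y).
(a) Degree: a generic line meets the curve in up to 2 points, so deg p = 2.
(b) From the axis intercepts and sections: the visible y-axis segment lies entirely on the curve; one x-axis crossing is at x = 0.
(c) Together with the visible shape, these determine p as stated.

3*x^2 + x*y + x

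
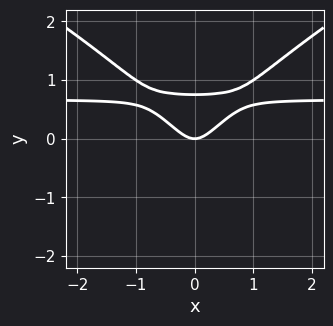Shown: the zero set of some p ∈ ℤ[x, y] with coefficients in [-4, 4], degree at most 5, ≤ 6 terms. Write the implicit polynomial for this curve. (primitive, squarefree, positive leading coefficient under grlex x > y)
y^4 - 3*x^2*y + y^3 + 2*x^2 - y

(a) deg p = 4.
(b) Symmetries: it's symmetric under x → −x, forcing even powers of x.
(c) From the axis intercepts and sections: it meets the y-axis at y = 0 (among the integer gridlines); one x-axis crossing is at x = 0.
(d) Putting this together gives p.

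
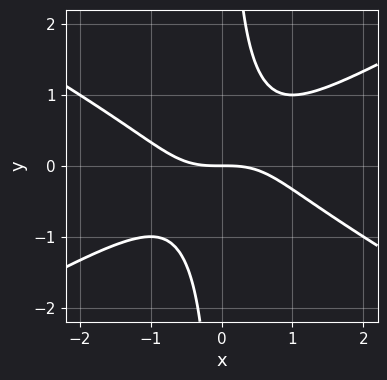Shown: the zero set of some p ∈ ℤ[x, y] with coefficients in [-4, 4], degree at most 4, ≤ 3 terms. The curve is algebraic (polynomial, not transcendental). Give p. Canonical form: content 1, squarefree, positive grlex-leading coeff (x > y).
First, degree: no degree-2 curve has this shape, so deg p = 3.
Then, reading off the gridlines: it crosses the x-axis at the gridline x = 0; it meets the y-axis at y = 0 (among the integer gridlines).
Finally, the integer polynomial consistent with all of this is the stated p.

x^3 - 3*x*y^2 + 2*y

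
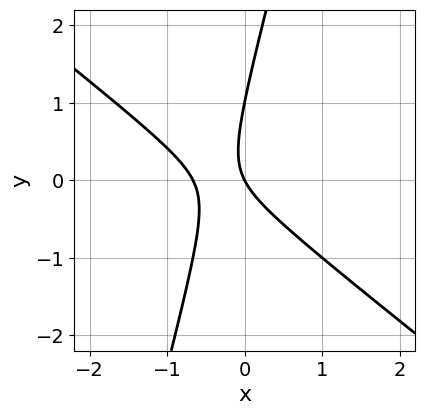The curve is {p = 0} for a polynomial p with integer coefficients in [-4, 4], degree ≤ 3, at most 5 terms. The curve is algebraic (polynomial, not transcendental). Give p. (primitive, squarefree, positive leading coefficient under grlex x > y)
3*x^2 + 3*x*y - y^2 + 2*x + y

1. The degree is 2 — no degree-1 curve has this shape.
2. Reading off the gridlines: one x-axis crossing is at x = 0; the y-axis gridline crossings are at y ∈ {0, 1}.
3. Fitting integer coefficients to these (and the overall shape) gives p.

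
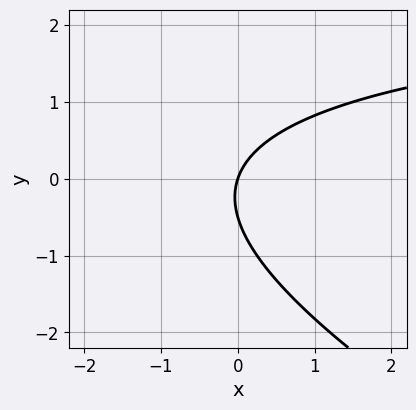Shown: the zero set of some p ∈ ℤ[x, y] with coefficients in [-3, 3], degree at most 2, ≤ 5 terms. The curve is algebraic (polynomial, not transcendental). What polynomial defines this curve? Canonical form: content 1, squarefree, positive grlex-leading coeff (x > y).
x*y + 2*y^2 - 3*x + y

The degree is 2 — a generic line meets the curve in up to 2 points.
Checking where it meets the axes: it crosses the y-axis at the gridline y = 0; it crosses the x-axis at the gridline x = 0.
Together with the visible shape, these determine p as stated.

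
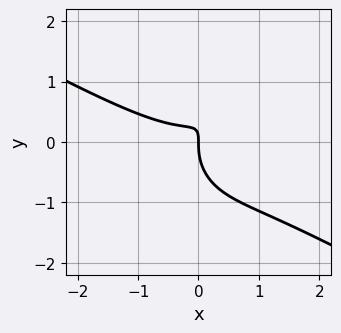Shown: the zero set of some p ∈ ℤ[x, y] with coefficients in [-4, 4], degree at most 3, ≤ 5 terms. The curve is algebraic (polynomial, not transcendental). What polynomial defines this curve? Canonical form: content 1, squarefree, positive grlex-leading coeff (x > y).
2*x^3 + 3*x^2*y + 2*y^3 - 3*x*y + x

1. Degree: a generic line meets the curve in up to 3 points, so deg p = 3.
2. Reading off the gridlines: one x-axis crossing is at x = 0; one y-axis crossing is at y = 0.
3. Putting this together gives p.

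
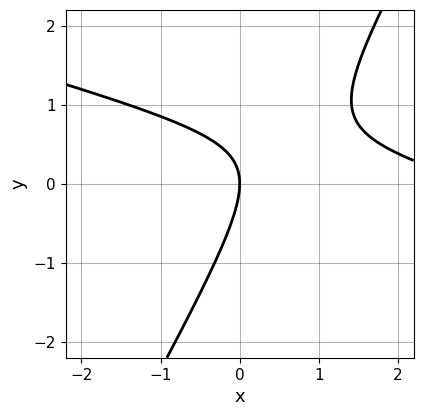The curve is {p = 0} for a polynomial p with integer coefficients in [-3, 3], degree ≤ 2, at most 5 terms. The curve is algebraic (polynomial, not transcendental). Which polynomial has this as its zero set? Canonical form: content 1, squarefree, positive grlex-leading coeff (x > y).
x^2 + 3*x*y - 2*y^2 - 3*x

1. Degree: a generic line meets the curve in up to 2 points, so deg p = 2.
2. Against the integer gridlines: it crosses the x-axis at the gridline x = 0; one y-axis crossing is at y = 0.
3. The integer polynomial consistent with all of this is the stated p.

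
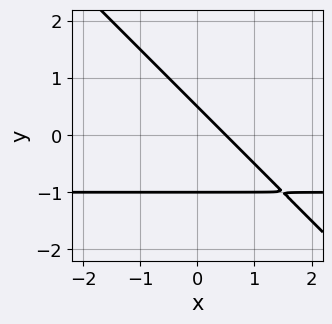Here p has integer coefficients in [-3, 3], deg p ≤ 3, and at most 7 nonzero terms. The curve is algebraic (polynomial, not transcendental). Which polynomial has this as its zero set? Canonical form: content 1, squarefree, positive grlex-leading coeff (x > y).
(a) The degree is 2 — no degree-1 curve has this shape.
(b) From the visible intercepts: it crosses the y-axis at the gridline y = -1.
(c) The integer polynomial consistent with all of this is the stated p.

2*x*y + 2*y^2 + 2*x + y - 1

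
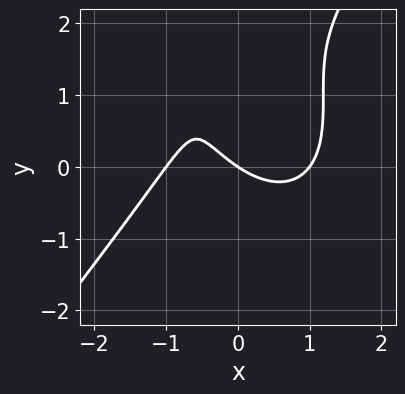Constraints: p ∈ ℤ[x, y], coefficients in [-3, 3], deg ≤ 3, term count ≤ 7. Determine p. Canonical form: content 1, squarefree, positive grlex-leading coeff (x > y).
The degree is 3 — a generic line meets the curve in up to 3 points.
From the axis intercepts and sections: the x-axis gridline crossings are at x ∈ {-1, 0, 1}; one y-axis crossing is at y = 0.
Putting this together gives p.

2*x^3 - y^3 + 3*y^2 - 2*x - 3*y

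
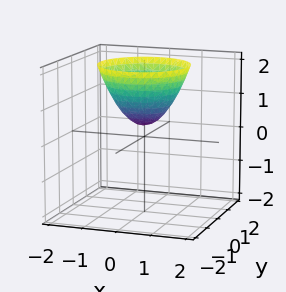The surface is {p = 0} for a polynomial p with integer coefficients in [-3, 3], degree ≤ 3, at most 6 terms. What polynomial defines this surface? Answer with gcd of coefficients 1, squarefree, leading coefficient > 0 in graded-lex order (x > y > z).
(a) Degree: a generic line meets the surface in up to 2 points, so deg p = 2.
(b) Symmetry: the surface is invariant under rotation about z: p = q(x² + y², z).
(c) Against the integer gridlines: a circular section at z = 2 has radius between 1 and 2; no y-intercept at any integer in the box; it misses every integer gridline on the x-axis.
(d) Matching integer coefficients to the picture gives p.

3*x^2 + 3*y^2 - 3*z + 1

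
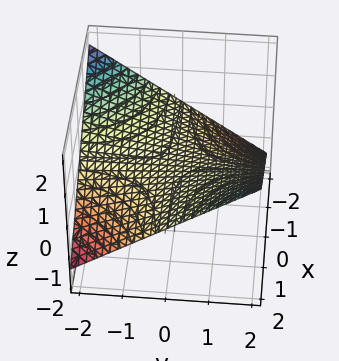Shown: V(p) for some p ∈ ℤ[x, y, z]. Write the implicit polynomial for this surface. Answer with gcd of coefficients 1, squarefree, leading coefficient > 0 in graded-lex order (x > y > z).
x*y - 3*z

First, deg p = 2.
Then, against the integer gridlines: the visible y-axis segment lies entirely on the surface; it meets the z-axis at z = 0 (among the integer gridlines); every point of the x-axis in the box is on the surface.
Finally, fitting integer coefficients to these (and the overall shape) gives p.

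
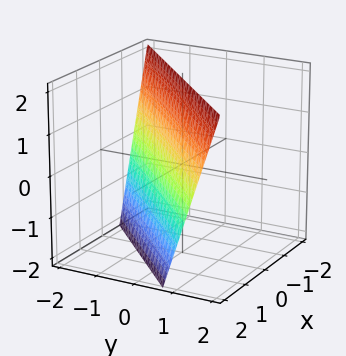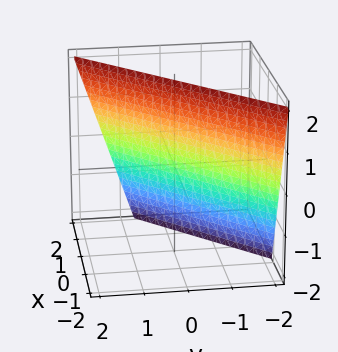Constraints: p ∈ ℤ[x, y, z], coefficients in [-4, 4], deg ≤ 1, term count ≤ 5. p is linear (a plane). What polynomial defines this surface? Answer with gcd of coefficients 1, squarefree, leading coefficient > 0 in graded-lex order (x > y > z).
3*x - 3*y + z - 2

1. The degree is 1 — every cross-section is a straight line — this is a plane.
2. From the axis intercepts and sections: one z-axis crossing is at z = 2.
3. Matching integer coefficients to the picture gives p.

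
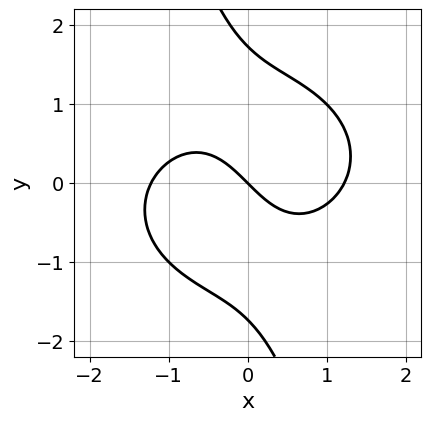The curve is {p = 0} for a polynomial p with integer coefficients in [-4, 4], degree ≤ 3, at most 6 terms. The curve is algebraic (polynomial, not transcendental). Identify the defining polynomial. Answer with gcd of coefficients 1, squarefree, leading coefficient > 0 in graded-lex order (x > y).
Degree: the shape is more complex than any degree-2 curve, so deg p = 3.
From the axis intercepts and sections: one x-axis crossing is at x = 0; it crosses the y-axis at the gridline y = 0.
Matching integer coefficients to the picture gives p.

2*x^3 + 3*x*y^2 + y^3 - 3*x - 3*y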